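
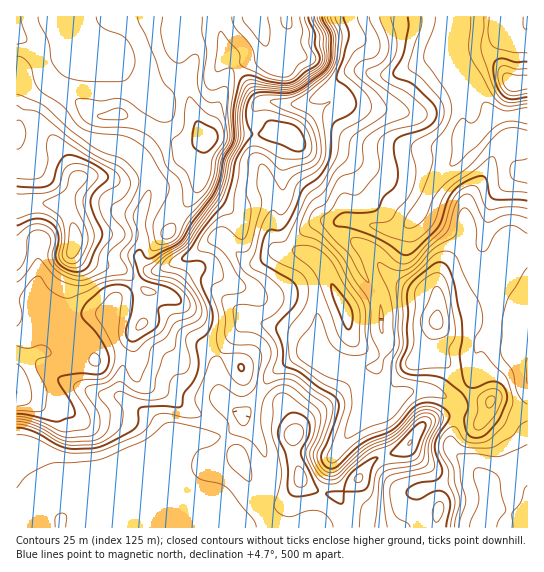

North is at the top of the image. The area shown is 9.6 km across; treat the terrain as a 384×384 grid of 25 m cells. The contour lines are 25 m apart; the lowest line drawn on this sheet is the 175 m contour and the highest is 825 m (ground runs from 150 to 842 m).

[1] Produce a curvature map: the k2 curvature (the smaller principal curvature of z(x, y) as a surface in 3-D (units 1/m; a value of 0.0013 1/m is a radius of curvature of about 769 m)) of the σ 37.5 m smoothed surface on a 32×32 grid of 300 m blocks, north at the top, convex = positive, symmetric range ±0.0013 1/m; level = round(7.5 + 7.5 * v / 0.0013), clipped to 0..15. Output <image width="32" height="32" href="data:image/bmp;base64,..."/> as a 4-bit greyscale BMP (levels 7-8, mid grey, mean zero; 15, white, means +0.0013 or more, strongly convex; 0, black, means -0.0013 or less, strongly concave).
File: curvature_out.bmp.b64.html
<image width="32" height="32" href="data:image/bmp;base64,Qk12AgAAAAAAAHYAAAAoAAAAIAAAACAAAAABAAQAAAAAAAACAAATCwAAEwsAABAAAAAAAAAAAAAAABEREQAiIiIAMzMzAERERABVVVUAZmZmAHd3dwCIiIgAmZmZAKqqqgC7u7sAzMzMAN3d3QDu7u4A////AHeHd3eHd4dnd3Z3dXZ0R3d3d3d3d3d2d2ZndWVmpkd3d3eId3d3ZnZYVUhjQ0VXd3d3d4d3eHd1SGBZRFV1Vmd2MiJGd3hpg1QQB4aWQTVmQViHVVZlRlOKhAJEhRKWZxV4l3hlVoVGaYY0MGtBmFZneHdjRnZTN3d4ZHQWM1lVh3UiJ4dlVmKodlZmICZIg4ZFaSh2h0eROFVnVGVnRWRmd4ondoZXh0NFREOoh1dmaHZ2JkVlVXllVohBVlZXZ2d3dEmGRmRTRlWHI4imZ3d2ZlVWVIhkV4dFiSRnhHd3ZXZUNniWJniINocVh3R3d2QzZVM2U2d3dzdyVWiFd3eBSmVxABiGNFRoYoYmdnZ3cUl1UVYAYnRGhyeGNYZmiEMndoNbgRaDc1RUI1NVdJh1VnVBZ2YGhHc0RWdESIOIdoZEdUdoMnV3Vlh3g0mEZ1RHhodFaYBjZWZXeIYldkVmaJZkSHdwUmZ2V3eHU1dlZ3ZDRGeHYwV5lWd3ZnRXaGdzA0ZnaKgHeYVVVVVVRZhoQoiHdWd2CHhUeHeJhIMRdDZ2hWZmZgAAJ4h3iHRyM0Z3ZmZ2ZVcCZgCHdndlYqhXd3d3Z3ZFOKhwAiJGZ1SGZ2d3dnZXRlh4twaYZmdmVXd3d3Z2ZlVnZmcHh3ZnZ1Z2d3h3hndGh3dBJmZ3ZmdX"/>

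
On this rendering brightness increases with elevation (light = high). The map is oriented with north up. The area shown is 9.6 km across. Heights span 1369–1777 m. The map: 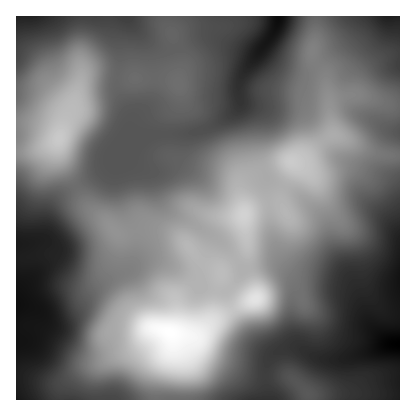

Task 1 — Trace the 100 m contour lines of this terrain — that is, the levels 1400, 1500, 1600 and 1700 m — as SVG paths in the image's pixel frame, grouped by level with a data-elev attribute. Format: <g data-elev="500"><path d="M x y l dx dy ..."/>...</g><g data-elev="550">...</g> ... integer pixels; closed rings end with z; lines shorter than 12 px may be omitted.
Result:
<g data-elev="1400"><path d="M399 360l-24-4-5-2-1-4 5-20 4-2 22-2"/><path d="M16 283l8 5 12 16 2 6-2 2-12 5-6 5-1 10 6 10-7 6"/><path d="M285 16l-5 11-6 7-2-2 0-16"/></g><g data-elev="1500"><path d="M216 400l5-6 16-8 7-6 4-10 3-22 6-8 17-9 14-9 24 1 6-1 4-3 2-9-4-16 0-10 3-12 4-12 9-8 22-4 8-5 3-5 2-6-3-20 1-6 31-24"/><path d="M318 400l2-6-4-6-20-13-8-1-2 2 1 4 13 20"/><path d="M16 186l18 12 16 2 4 3 22 29 6 12 0 16-8 30 2 10 6 12 1 6-5 24-10 22-1 8 1 6 6 6 14 6 30 0 6 4 5 6"/><path d="M400 81l-16-7-6-16-36-33-8-9"/><path d="M148 16l-2 18-4 5-8 0-22-2-24-8-10-1-20 11-24 9-6 5-7 13-5 3"/><path d="M303 16l-13 32-7 20-13 20 0 4 3 16-3 6-6 4-24 8-42 8-4 0-1-2 13-9 6-9 5-44-3-14-11-18 0-14-6-8"/></g><g data-elev="1600"><path d="M181 388l17-2 10-4 11-16 10-22 9-15 8-5 20-5 8-5 4-10 1-10-1-8-8-20 0-6 2-9 4-4 16-1 12-6 9-10 6-16 11-5 3-5 7-28-1-18 4-2 14-6 3-4 1-4-5-8-16-18-10-18-4 2-5 18-7 8-18 6-28 14-30 4-8 4-6 4-4 6-5 22-3 7-6 2-16 0-8 2-6 5-6 13-6 2-14 3-5 4 0 8 12 20 0 6-1 6-14 19-20 9-10 9-16 28-2 7 0 6 5 20 4 4 21 4 24 13z"/><path d="M119 242l8-4 2-4-1-2-13-10-7-1-2 3 2 8 6 7z"/><path d="M47 172l15-1 8-5 12-26 14-24 2-8-3-18 1-22-5-8-9-7-4 0-4 2-12 19-16 12-20 34-1 16-5 14 0 4 4 4 16 12z"/></g><g data-elev="1700"><path d="M178 372l10 0 6-2 6-3 6-9 18-36 1-6-4-4-7-3-19 3-19-3-30 4-6 2-4 4-3 9 1 10 17 24 9 7z"/><path d="M246 308l10 1 8-4 2-7-4-9-4-2-4 0-9 7-3 4-1 6 1 2z"/><path d="M242 222l4 0 3-4 0-6-3-3-4 0-3 5 0 4z"/></g>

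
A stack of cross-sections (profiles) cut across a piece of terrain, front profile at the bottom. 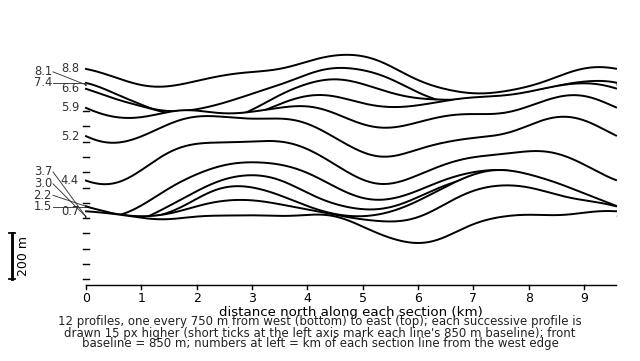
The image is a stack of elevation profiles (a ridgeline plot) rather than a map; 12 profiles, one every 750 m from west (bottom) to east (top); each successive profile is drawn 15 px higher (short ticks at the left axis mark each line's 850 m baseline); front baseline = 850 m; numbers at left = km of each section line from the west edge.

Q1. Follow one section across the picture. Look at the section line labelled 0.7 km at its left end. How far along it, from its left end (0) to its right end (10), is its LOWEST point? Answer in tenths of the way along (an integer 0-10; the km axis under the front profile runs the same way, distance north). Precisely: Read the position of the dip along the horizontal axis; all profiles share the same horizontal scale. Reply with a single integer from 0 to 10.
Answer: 6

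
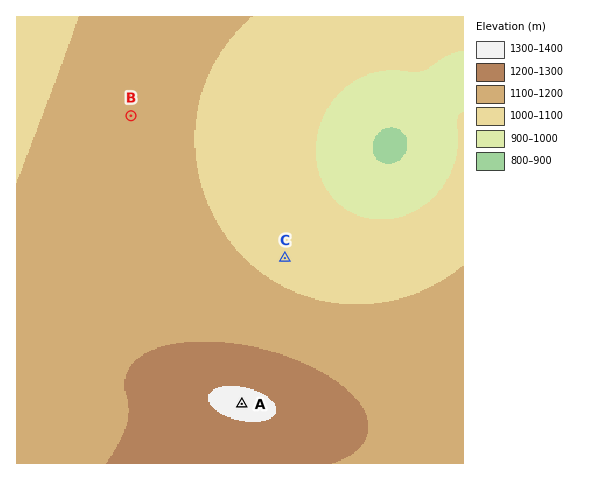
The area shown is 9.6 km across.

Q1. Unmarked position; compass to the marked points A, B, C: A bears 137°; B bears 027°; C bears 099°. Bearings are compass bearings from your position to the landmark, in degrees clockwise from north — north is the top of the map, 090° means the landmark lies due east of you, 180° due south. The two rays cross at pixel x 75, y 225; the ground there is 1110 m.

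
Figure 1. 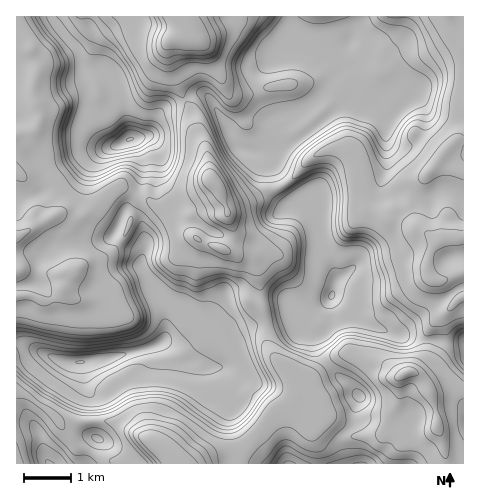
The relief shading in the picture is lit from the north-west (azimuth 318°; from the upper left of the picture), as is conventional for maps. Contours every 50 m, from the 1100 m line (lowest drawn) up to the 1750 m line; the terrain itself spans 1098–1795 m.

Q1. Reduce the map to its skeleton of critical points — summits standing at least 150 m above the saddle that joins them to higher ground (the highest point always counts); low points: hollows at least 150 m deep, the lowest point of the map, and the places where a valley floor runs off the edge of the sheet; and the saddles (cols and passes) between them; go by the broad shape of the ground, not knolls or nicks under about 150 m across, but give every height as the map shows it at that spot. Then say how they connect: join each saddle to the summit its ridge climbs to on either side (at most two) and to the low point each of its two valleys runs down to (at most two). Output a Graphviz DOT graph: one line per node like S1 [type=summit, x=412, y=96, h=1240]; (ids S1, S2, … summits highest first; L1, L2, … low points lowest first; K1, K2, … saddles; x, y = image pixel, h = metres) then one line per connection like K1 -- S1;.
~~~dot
graph terrain {
  S1 [type=summit, x=172, y=458, h=1795];
  S2 [type=summit, x=182, y=21, h=1795];
  S3 [type=summit, x=213, y=181, h=1791];
  S4 [type=summit, x=406, y=372, h=1730];
  S5 [type=summit, x=431, y=279, h=1669];
  L1 [type=low, x=130, y=139, h=1098];
  L2 [type=low, x=80, y=362, h=1148];
  L3 [type=low, x=332, y=297, h=1243];
  L4 [type=low, x=49, y=463, h=1345];
  K1 [type=saddle, x=90, y=421, h=1539];
  K2 [type=saddle, x=137, y=195, h=1536];
  K3 [type=saddle, x=185, y=99, h=1498];
  K4 [type=saddle, x=347, y=432, h=1491];
  K5 [type=saddle, x=426, y=340, h=1491];
  K6 [type=saddle, x=267, y=327, h=1467];
  K7 [type=saddle, x=281, y=187, h=1434];
  K1 -- S1;
  K1 -- L2;
  K1 -- L4;
  K2 -- S3;
  K2 -- L1;
  K2 -- L2;
  K3 -- S2;
  K3 -- S3;
  K3 -- L1;
  K3 -- L3;
  K4 -- S1;
  K4 -- S4;
  K4 -- L2;
  K5 -- S4;
  K5 -- S5;
  K5 -- L2;
  K5 -- L3;
  K6 -- S1;
  K6 -- L2;
  K6 -- L3;
  K7 -- S3;
  K7 -- S5;
  K7 -- L3;
}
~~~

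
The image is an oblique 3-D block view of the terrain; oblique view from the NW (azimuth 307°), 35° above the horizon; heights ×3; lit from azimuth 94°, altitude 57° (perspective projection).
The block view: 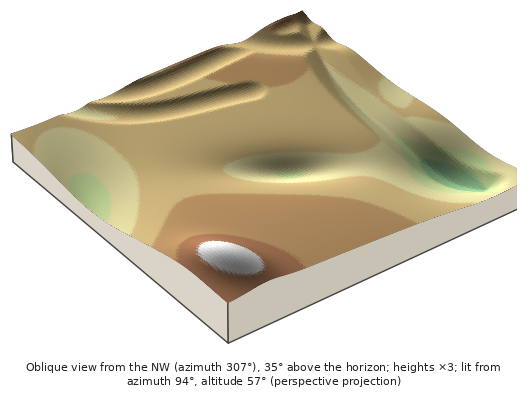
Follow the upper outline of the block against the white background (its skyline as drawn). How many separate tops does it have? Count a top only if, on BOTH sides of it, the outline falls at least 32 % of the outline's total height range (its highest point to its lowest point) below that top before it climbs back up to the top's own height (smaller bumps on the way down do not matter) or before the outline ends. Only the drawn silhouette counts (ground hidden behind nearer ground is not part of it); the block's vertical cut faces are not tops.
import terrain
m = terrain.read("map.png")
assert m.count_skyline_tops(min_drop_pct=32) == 1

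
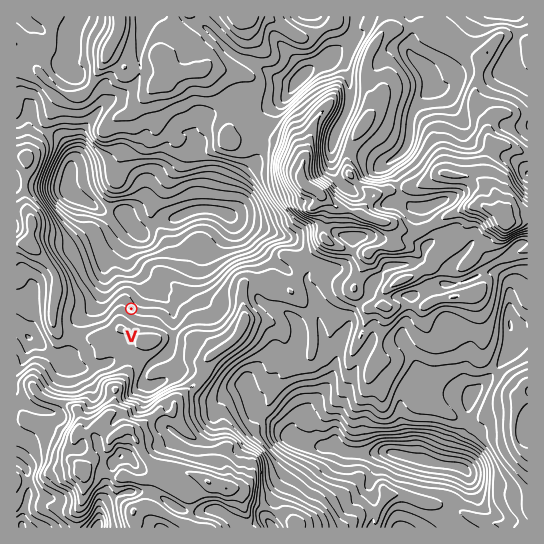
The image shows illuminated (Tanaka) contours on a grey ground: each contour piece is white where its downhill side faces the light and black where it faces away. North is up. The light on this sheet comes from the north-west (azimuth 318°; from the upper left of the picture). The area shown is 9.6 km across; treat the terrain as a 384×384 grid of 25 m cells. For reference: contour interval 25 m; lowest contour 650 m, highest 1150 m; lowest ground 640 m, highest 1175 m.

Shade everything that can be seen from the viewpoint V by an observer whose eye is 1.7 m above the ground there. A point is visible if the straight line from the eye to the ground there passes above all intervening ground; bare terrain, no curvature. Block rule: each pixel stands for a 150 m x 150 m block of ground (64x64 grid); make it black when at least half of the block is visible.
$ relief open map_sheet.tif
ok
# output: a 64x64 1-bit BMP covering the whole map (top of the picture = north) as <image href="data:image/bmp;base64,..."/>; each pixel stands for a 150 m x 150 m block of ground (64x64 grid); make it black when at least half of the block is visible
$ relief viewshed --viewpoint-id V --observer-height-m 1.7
<image width="64" height="64" href="data:image/bmp;base64,Qk0+AgAAAAAAAD4AAAAoAAAAQAAAAEAAAAABAAEAAAAAAAACAAATCwAAEwsAAAIAAAAAAAAA////AAAAAAAAAAAAAAAAAAAAAAAAAAAAAAAAAAAAAAAAAAAAAAAAAAAAAAAAAAAAAAAAAAAAAAAAAAAAAAAAAAAAAAAAAAAAAAAAAAAAAAAAAAAAAAAAAAAAAAAAAAAAAAAAAAAAAAAAAAAAAAAAAAAAAAAAAAAAAAAAAAAAAAAAAAAAAAAAAAAAAAAAAAAAAAAAAAAAAAAAAAAAAAAAAAAAAAAAAAAAAAAAAAAAAAAAAAMAAAAAAAAAB8AAAAAAAAAEYAAAAAAAAc/wAAAAAAADh/AAAAAAAAfP+AAAAAAAA8/4AAAAAAAD//AAAAAAAAD/8AAAAAAAAPjwAAAAAAAA4HAAAAAAAADAcAAAAAAYAAAwABAAADAAAAPHkAAAMAACBw4AAAA4AAAD/AAAADgAAAP+AAAAOADAA//wAAgQAeAD/+AAOBAD+Af8AAAAIB////wAAABgP///+AAAAHA////wAAAAcH///+AAAAB4f///8AAAAHz////gAAAAH////+AAAAAP///n4AAAAB//88DAAAAAH4//gEAAAAAPh/+AAAAAAA+D/8AAAAAAT8H/wAAAAADcQP/gAAAAAPhOD/AAAAAA4D4P+AAAAACAPgAAAAAAAIAYAAAAAAAAgBgAAAAAAAAACAAOAAAAAAAMAB4AAAAAAAQAHAAAAAAAAAAsAAAAAA=="/>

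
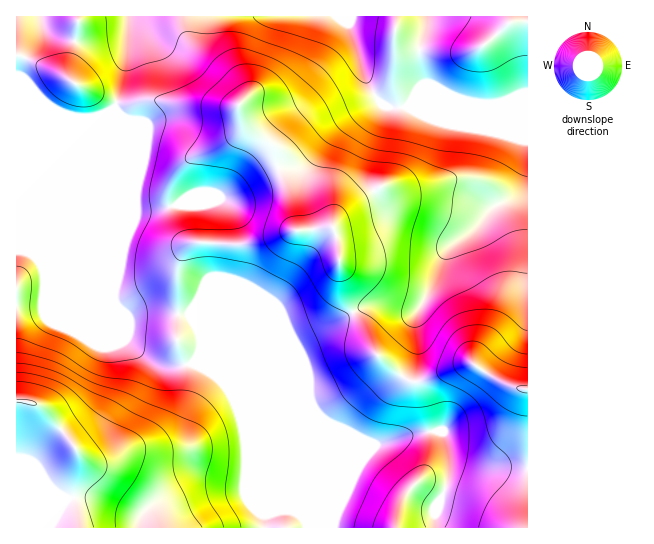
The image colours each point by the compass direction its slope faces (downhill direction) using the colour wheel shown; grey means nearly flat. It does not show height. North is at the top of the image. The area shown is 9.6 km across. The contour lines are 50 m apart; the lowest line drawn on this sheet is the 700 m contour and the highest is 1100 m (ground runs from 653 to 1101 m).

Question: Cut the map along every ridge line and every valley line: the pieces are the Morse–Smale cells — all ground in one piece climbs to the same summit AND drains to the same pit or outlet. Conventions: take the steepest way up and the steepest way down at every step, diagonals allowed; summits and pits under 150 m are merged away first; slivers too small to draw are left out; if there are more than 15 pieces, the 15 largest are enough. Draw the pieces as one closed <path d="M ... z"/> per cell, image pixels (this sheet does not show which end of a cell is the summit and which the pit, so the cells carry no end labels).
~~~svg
<path d="M350 16l-221 1-2 41-12 49 1 176-3 14 4 9 2 19 5 13 26 23 13 6 32-3 14 7 12 10 18 25 33 33 33 79 2 10 220 0 1-421-137 1-9-4-7-9-11-21-5-23-10-24z"/><path d="M129 16l-113 1 0 510 290 1-1-10-33-79-33-33-18-25-12-10-14-7-32 3-13-6-26-23-5-13-2-19-4-9 3-14-1-176 12-49z"/><path d="M527 16l-176 0-2 11 10 24 5 23 13 25 10 8 140 0z"/>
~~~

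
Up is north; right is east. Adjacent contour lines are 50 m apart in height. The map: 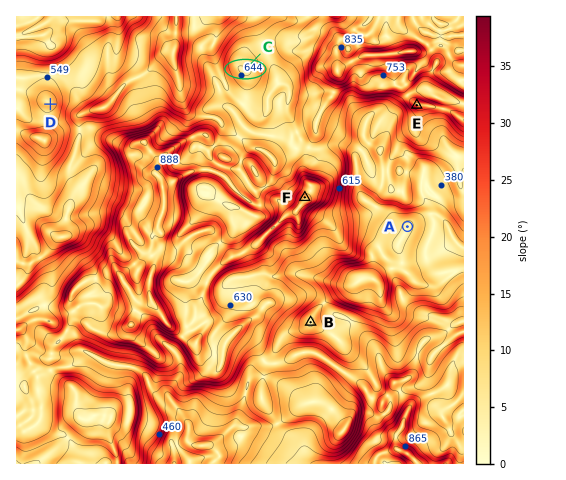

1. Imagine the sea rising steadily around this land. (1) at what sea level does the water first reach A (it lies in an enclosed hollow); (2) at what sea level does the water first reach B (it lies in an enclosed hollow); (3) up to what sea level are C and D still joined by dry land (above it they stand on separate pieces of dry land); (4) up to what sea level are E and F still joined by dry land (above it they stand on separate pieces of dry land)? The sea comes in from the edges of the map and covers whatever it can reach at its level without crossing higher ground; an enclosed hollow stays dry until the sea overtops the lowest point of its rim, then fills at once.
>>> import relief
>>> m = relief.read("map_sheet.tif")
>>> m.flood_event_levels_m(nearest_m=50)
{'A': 300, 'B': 400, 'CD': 450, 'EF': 650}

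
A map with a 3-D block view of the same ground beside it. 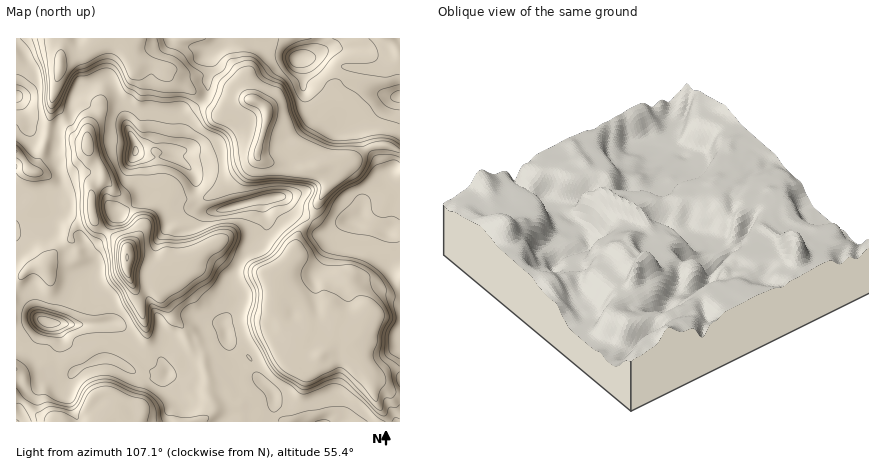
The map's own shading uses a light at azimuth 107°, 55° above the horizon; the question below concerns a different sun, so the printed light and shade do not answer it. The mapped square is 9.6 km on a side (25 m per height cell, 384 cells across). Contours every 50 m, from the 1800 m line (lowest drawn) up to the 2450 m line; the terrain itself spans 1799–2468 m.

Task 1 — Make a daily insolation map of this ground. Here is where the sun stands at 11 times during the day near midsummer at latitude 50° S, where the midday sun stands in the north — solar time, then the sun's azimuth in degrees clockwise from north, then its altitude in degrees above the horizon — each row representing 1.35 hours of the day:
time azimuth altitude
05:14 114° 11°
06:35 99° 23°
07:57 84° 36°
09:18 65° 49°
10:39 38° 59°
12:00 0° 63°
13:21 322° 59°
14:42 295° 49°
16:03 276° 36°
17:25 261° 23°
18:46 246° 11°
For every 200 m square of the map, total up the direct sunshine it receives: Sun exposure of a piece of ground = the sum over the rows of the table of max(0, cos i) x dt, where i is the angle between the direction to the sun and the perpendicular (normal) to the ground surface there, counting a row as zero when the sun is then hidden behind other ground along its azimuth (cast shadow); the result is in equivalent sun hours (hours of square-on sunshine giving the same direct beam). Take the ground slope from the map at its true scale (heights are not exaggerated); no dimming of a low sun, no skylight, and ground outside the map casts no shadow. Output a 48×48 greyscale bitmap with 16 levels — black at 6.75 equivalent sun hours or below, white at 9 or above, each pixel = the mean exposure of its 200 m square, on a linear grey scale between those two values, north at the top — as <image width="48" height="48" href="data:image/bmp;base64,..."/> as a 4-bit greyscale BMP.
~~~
<image width="48" height="48" href="data:image/bmp;base64,Qk32BAAAAAAAAHYAAAAoAAAAMAAAADAAAAABAAQAAAAAAIAEAAATCwAAEwsAABAAAAAAAAAAAAAAABEREQAiIiIAMzMzAERERABVVVUAZmZmAHd3dwCIiIgAmZmZAKqqqgC7u7sAzMzMAN3d3QDu7u4A////AN3LzLzd3d3dy6uZvN3d3d3d3e3e7d3czdyXYybN3d3cyazMzN3d3d3d3d3e3d2prdqYM2ON3d3JZazd3dzd3d3d3d3d3dunzZvLrNhJzcgwB83d3c3d3d3d3c3d3cu5zb3M3dtBRiA3nN3d3d3d3d3duqrN3L3LyNzN3dylIknN3d3d3d3d3d3Jm7q7zNy6qsrd3d3cu83d3d3d3d3d3dyru6q93cy6rJvd3d3d3d3d3d3d3d3d3dq7zMzd3d3JiM3d3d3d3d3d3d3d3d3d3cqry83d3d3Kid3d3N3d3d3d3d3d3d3d3auru93d3dzLrN22Rq3d3d3dzd3d3d3d27q7vN3d3cy6rdoAIhWszM3anN3dzd3d2ru7zd3d3cu7vcZc26zd3d23W93M3d3dyazL3d3d3bvLu7q5ib3M3d2VTMzN3d3dt6zM3d3d3cu6ic27zMy83duHerzd3d3dx5vM3d3dzMu4a93d3dzd3dmpu83d3d3d2oq83d3czduIvN3d3d3d3bqYy8zc3d3d26q83czM3dy8q93d3d3d26g2vNzN3M3dy7u73LzN3czKfM3d3N3d2ZQHzd283Lzduru73d3MzNyFvLzdzd7d2GEG3d3LzM3dpDi83d3LqWRb3cu8zd3d2VEEzN3bvN3NxxBs3cp1Q1nN3d3Lvd3d2mEDqqqru8y83cc53IaKvN3d3d3czN3d2mAEpzESSKu6zdxkiVjN3d3dzd3d3M3c2lEnqZmWEAVnvd20OKzd3czMzd3d3c27lABJl7zNyRAFzd3bZs3dzM3d7d3d3cupRrggFM3dy3M4vLzdyb3d3d3d3d3d3duGS92jKd3d3LpzNoiau7vM3d3d3d3d3dt1fd3Mzd3d3My7u6lniner3d3d3d3d3dt2ncu93d3cvMzMy7u8zIJ6vd3d3d3d7dyozZjN3d3bq83cuqqZqpiKmc3d3dzN3dy7y2vN3d2pzM3bmpiIiauqvLvd3cypvM3Nt3hHiqh73N3Lq8zN3MuqrMvN3Mmbzb3cpZZEeInN3d2rvcrN3dzLu8vN3ae93LvLiZm6zd3czd2au6nd3d3LqZrczDvM3LqYe6q8zN3d3d2quZnd3clAADi8tb3c3Zd2nKe83d3d3dy7ypnd2lEmdmQgBN3c3ZRHrKm7zd3u3arMy5ndxTi93dy6vN3c3cg3vMzMzN3d27zMzKnMhKzd3d3d3bzbrduJvN3d3d3d27y8zbm6V93d3d3cuqvJes3M3N3d3d3d2ovM3LipW93d3d3Lqcu1N73MzN3czMy8zJrMllaXSs3d3d3LzN3GJZ3czNzNzd3dzLrNp4pzarzd3d3d3d3HNmzd3du8zd3cvMmd3JQBi7vd3d3d3d3XVnm93cu7vd3cvLh6zHZoWJi93d3d3d3JZ5vLzLy7zdyneKuol0i2WZiL3d3d3d27l4rNzNy7u5mKvMqHQmuovdyYrMzd3d27yazd3d3dy5mrzdy6mbvMvN3czM3d3d28y7zN3d3dy6zd3d3d3cu83M3d3d3d3Q=="/>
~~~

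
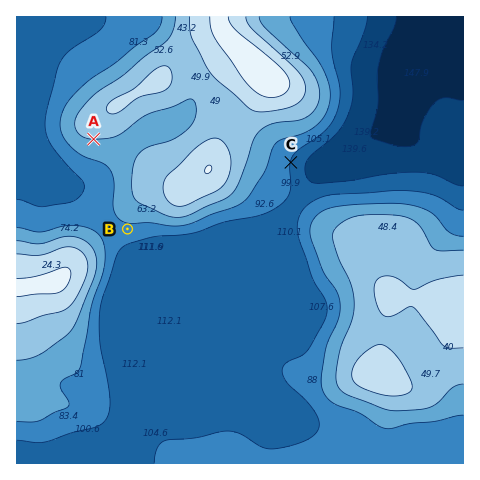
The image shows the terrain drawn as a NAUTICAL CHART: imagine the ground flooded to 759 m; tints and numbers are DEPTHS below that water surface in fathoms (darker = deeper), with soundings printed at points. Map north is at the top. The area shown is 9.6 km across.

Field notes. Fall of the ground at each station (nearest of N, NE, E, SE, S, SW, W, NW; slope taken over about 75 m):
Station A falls S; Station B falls S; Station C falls E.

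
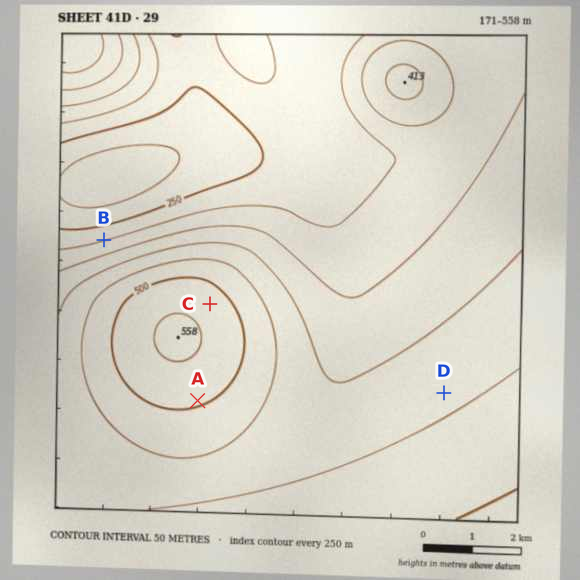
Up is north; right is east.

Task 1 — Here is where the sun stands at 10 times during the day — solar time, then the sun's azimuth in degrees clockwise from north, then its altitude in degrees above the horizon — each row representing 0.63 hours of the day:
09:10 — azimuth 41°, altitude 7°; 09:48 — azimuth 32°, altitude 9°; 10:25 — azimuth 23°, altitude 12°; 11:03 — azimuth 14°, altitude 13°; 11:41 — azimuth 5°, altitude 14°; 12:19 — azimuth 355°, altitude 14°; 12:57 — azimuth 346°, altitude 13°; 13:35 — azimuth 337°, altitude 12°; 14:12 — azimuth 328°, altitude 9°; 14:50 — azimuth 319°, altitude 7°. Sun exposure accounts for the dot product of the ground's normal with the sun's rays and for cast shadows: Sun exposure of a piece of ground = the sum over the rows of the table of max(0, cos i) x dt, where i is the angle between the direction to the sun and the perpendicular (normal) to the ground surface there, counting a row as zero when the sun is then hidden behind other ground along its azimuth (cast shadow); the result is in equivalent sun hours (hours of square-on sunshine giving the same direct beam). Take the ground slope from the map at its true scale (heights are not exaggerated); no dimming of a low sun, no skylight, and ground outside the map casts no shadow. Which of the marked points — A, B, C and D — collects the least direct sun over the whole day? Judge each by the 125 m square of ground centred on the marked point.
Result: A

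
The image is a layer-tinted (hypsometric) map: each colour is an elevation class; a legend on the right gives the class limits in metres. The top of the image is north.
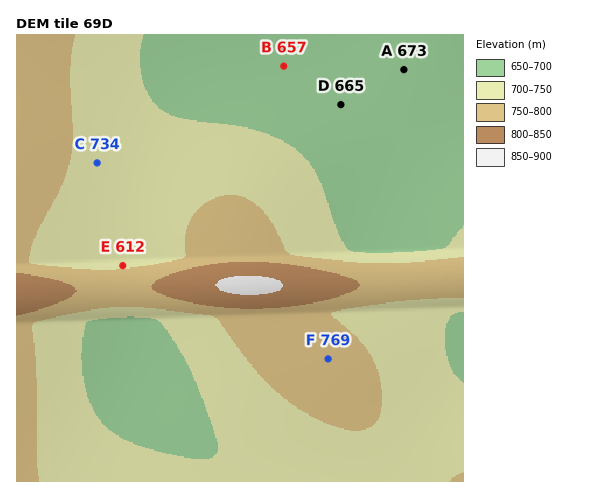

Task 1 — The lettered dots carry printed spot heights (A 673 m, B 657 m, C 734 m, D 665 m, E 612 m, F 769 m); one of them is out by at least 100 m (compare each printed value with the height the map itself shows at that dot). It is E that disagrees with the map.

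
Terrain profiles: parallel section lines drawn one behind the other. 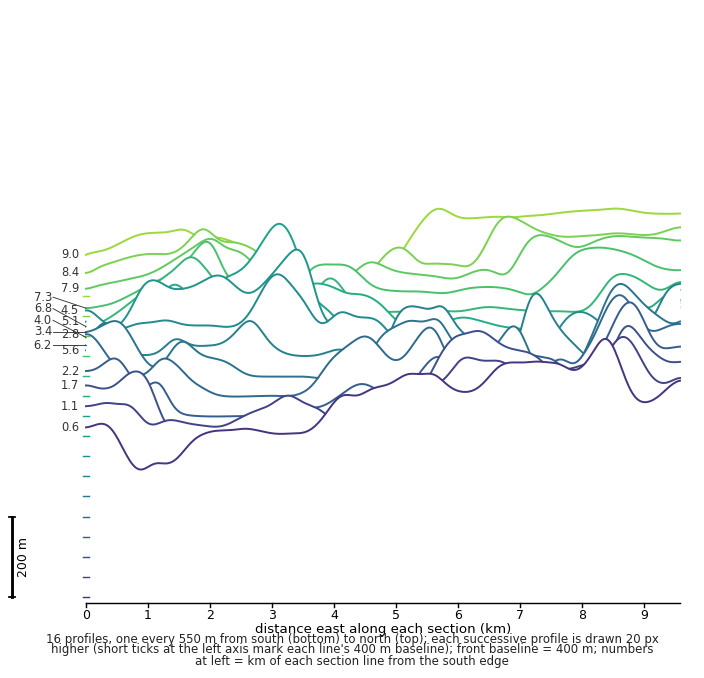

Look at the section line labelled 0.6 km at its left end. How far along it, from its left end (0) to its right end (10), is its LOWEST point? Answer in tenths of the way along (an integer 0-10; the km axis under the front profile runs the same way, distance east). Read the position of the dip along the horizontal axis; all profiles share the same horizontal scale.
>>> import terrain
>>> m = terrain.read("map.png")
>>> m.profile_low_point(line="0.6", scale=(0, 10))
1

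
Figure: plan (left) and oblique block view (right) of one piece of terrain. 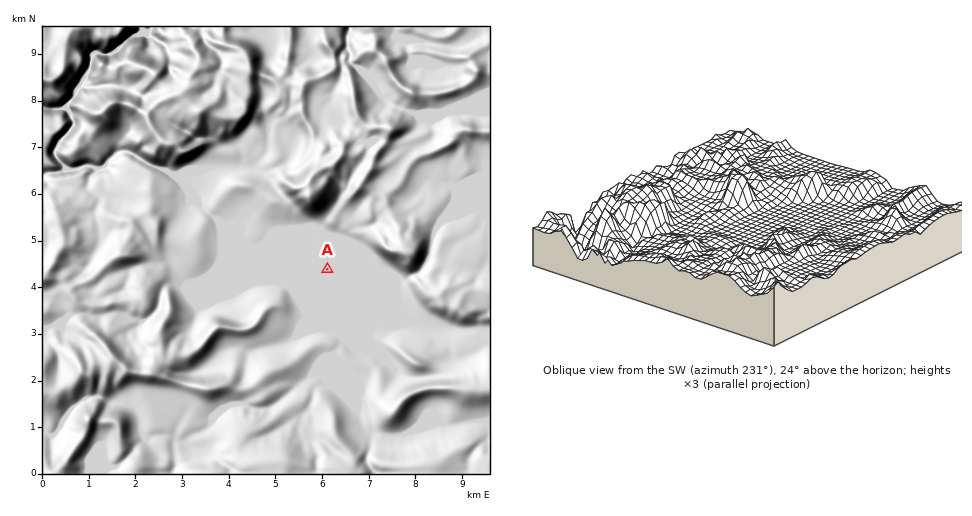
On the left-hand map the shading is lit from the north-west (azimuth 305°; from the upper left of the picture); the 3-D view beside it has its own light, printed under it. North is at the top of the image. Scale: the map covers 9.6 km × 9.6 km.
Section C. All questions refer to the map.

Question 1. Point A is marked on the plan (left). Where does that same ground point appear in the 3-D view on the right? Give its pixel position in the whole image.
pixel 789 216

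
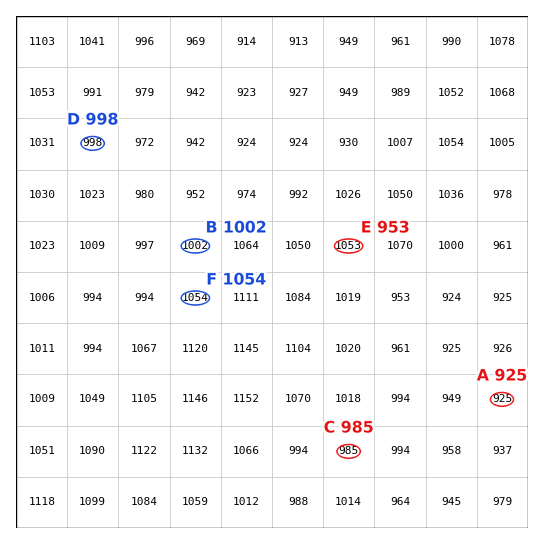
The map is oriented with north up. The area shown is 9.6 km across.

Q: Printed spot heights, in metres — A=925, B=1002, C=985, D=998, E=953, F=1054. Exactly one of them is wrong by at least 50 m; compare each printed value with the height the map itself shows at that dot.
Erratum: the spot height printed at E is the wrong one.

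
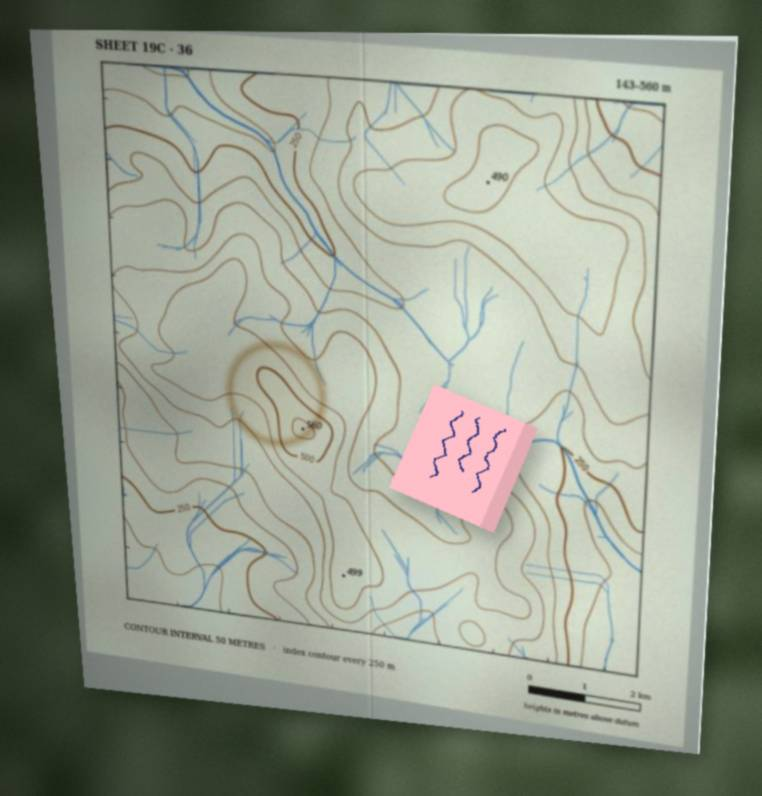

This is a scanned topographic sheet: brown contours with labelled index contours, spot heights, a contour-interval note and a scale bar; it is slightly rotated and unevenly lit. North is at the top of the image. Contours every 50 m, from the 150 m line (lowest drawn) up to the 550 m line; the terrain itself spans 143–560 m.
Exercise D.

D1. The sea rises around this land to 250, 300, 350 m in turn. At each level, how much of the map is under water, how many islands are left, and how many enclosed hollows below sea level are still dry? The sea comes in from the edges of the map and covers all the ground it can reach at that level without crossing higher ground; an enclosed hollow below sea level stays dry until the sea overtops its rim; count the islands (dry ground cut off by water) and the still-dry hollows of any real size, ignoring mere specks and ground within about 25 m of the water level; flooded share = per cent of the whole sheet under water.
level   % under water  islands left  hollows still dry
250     16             0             0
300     28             0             0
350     52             0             0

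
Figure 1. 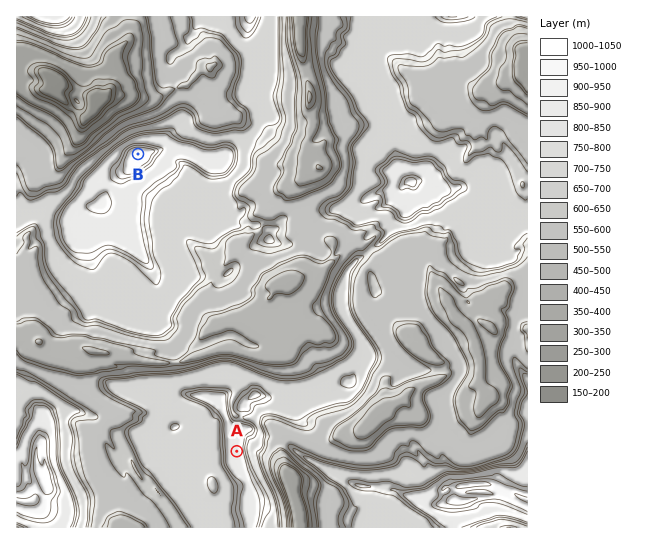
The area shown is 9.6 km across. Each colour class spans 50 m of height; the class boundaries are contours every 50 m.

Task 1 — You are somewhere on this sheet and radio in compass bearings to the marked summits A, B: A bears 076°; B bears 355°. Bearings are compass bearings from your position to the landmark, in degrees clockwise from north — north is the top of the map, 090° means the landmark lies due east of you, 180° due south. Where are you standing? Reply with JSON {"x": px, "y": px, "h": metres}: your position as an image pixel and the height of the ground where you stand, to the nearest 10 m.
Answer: {"x": 166, "y": 469, "h": 740}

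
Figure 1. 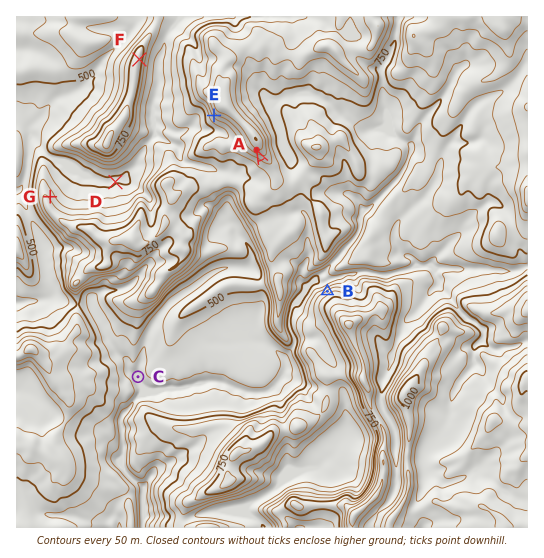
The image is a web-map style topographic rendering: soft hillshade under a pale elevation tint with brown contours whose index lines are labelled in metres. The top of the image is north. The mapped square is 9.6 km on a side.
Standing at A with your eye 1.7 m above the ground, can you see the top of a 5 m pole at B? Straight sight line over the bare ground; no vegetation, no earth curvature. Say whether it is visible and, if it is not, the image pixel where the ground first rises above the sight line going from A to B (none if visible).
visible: true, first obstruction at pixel None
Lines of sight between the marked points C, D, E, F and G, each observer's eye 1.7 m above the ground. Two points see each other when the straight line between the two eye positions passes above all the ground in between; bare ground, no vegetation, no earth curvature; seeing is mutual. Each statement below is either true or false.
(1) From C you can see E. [false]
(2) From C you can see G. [false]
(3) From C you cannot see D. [true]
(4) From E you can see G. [true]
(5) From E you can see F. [true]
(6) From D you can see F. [false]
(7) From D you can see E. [true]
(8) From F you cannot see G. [true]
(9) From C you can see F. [false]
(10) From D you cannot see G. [false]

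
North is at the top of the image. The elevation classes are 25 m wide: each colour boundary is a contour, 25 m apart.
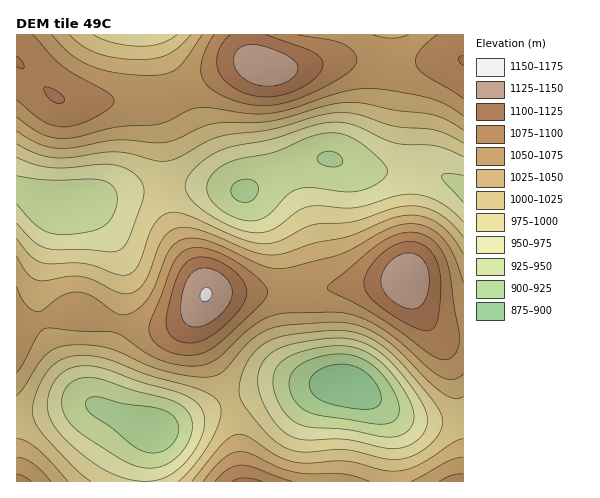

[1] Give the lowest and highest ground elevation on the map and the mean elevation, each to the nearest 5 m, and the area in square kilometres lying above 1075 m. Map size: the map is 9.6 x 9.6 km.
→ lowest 880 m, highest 1150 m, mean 1015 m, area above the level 16.2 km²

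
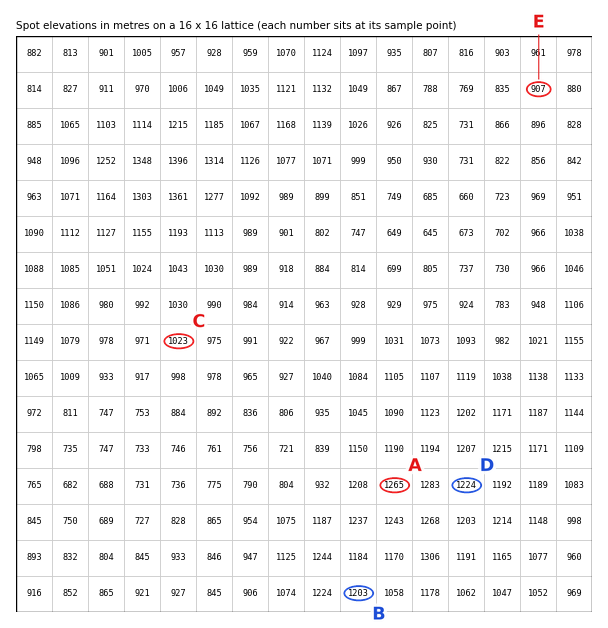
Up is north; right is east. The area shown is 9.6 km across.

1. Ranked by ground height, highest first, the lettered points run A D B C E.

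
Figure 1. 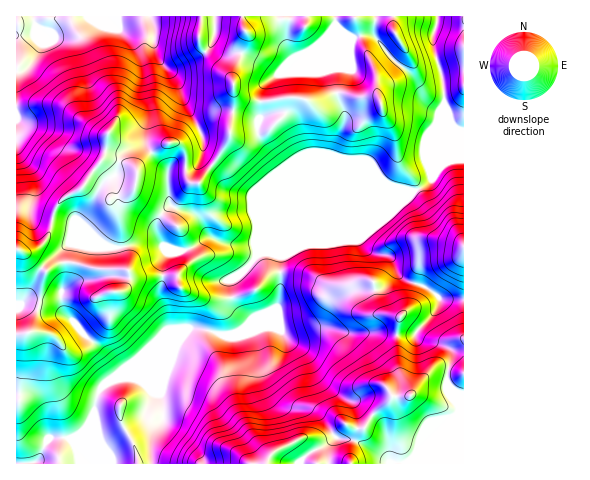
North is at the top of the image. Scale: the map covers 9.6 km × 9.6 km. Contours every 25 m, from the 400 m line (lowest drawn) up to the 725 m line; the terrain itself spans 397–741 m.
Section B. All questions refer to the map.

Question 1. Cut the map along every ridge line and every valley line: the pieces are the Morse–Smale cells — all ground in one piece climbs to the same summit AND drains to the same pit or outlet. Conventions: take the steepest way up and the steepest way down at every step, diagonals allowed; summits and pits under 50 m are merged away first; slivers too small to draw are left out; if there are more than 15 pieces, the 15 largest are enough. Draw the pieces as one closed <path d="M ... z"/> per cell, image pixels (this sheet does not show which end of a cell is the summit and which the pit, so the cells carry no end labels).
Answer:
<path d="M437 16l-194 0-1 8 5 12-14 39 1 33-3 12-1 18-28 42-3 3-7 0-4-4-2-22-3-10-5-4-11 0-15 8-12 11-3 4-1 17-3 6-13 0-19-27-21 28-13 6-8 6-6 12-3 18-7 12-12 8-15-2 1 214 16 0 3-2 10-21 6-4 21 1 7-3 14-21 2-17 5-9 12-8 44-38 31-13 13 0 22 7 9-2 11-4 9-11 25-12 4-20-1-28 3-4 19-10 97-40 14-14 11-5 8-7 11-28 1-42-1-28-11-40 5-17z"/><path d="M397 206l-86 35-28 14-3 4 1 28-4 20-25 12-9 11-11 4-9 2-22-7-13 0-31 13-44 38-12 8-5 9-2 17-14 21-7 3-24 0-10 21-5 4 232 1 8-13 26-13 27 0 7-3 10-11 19 5 9-13 20-20 18 0 22-25 6-1 14 3 11 0 1-73-23 0-14-12-21-7-8-8-5-13-5-5-18-3-10-11z"/><path d="M242 16l-208 1 2 14 6 14-10 17-7 8-9 1 1 178 14 3 12-8 7-12 3-18 6-12 8-6 13-6 21-28 19 27 11 1 5-7 1-17 3-4 21-16 17-3 7 9 3 27 4 4 7 0 3-3 24-35 5-12 0-13 3-12-1-33 14-39z"/><path d="M438 370l-10 3-18 23-18 0-20 20-9 13-19-5-10 11-7 3-27 0-26 13-7 12 196 1 1-90z"/><path d="M445 109l-2 1 0 41-11 28-8 7-11 5-53 50 10 11 18 3 5 5 5 13 8 8 21 7 14 12 22 0 1-168-8-3-6-6z"/><path d="M463 16l-25 0-6 22 2 11 9 32 1 28 6 14 12 9 2-1z"/><path d="M33 16l-17 1 1 54 8-1 7-8 10-17z"/>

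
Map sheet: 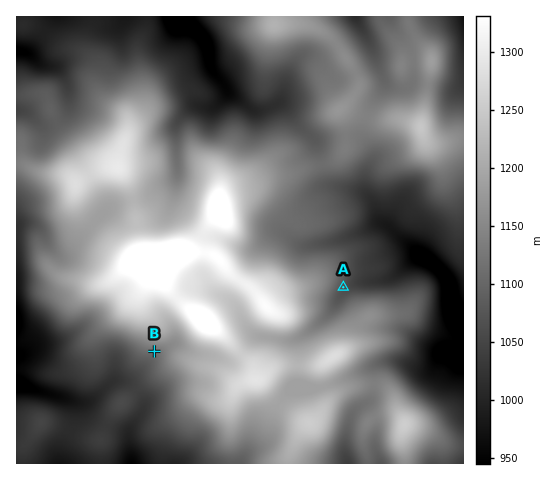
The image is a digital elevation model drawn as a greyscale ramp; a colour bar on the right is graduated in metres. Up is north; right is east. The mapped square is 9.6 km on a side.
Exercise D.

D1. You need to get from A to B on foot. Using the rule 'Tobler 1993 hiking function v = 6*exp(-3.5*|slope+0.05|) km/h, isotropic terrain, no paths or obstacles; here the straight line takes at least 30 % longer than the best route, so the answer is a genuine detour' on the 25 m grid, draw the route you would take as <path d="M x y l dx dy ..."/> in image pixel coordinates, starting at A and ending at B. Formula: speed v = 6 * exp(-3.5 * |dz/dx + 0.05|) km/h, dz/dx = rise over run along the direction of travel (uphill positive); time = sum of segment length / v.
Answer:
<path d="M343 287l-39 40-21 10-6 0-28 14-5 0-7 4-10 0-5-2-27 0-2-2-39 0"/>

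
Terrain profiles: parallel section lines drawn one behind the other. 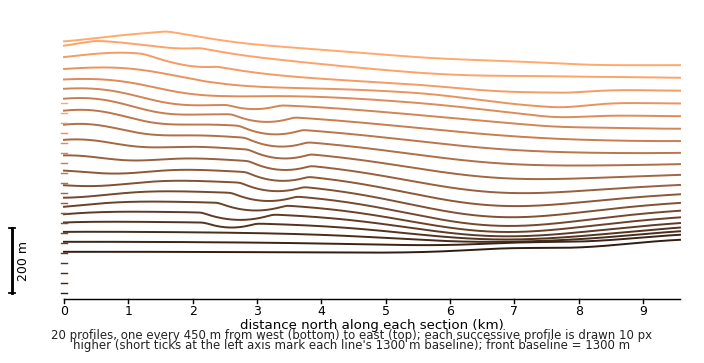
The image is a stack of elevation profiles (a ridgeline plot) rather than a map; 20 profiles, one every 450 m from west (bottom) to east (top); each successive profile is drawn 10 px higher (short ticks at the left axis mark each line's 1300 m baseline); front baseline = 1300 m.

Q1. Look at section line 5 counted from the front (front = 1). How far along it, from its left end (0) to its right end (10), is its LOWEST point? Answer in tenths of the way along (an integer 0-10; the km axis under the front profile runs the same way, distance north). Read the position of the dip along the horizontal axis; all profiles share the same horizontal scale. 7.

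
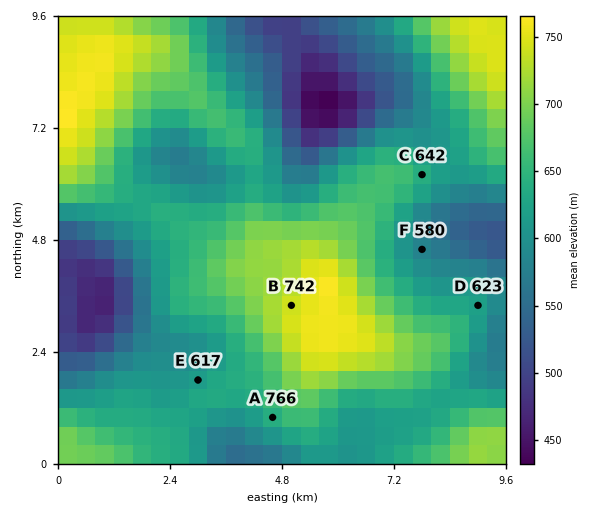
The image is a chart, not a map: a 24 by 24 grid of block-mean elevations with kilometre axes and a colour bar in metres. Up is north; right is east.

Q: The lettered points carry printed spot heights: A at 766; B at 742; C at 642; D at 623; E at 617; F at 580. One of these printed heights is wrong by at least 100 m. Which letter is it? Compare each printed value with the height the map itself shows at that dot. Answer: A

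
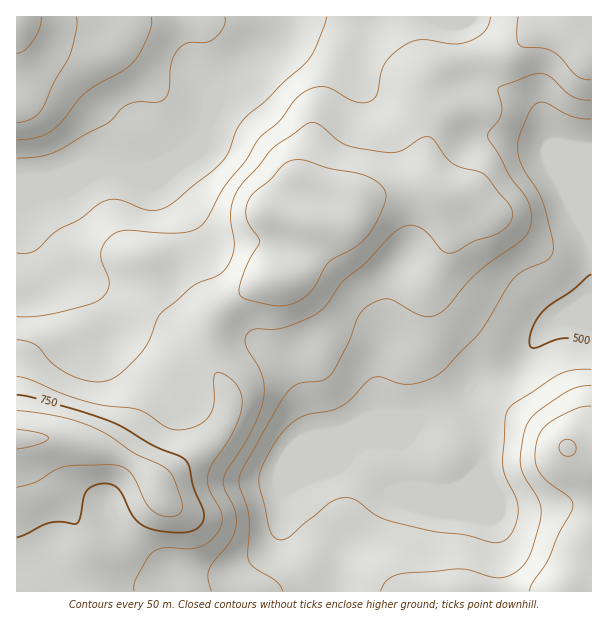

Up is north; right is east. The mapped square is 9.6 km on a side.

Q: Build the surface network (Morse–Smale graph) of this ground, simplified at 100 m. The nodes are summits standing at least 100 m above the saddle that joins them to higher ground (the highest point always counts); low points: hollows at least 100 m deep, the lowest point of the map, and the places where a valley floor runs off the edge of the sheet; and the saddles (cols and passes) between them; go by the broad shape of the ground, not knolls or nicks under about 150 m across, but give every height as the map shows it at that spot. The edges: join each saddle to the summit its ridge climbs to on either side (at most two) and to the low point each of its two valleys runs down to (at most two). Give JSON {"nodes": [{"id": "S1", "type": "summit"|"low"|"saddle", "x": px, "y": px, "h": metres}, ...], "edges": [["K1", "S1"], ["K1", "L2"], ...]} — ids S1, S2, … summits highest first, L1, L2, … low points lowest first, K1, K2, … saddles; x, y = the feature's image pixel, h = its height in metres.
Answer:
{"nodes": [
{"id": "S1", "type": "summit", "x": 18, "y": 438, "h": 858},
{"id": "S2", "type": "summit", "x": 17, "y": 20, "h": 737},
{"id": "S3", "type": "summit", "x": 567, "y": 447, "h": 703},
{"id": "L1", "type": "low", "x": 576, "y": 314, "h": 492},
{"id": "K1", "type": "saddle", "x": 336, "y": 591, "h": 570},
{"id": "K2", "type": "saddle", "x": 108, "y": 167, "h": 535}],
"edges": [["K1", "S1"], ["K1", "S3"], ["K1", "L1"], ["K2", "S1"], ["K2", "S2"], ["K2", "L1"]]}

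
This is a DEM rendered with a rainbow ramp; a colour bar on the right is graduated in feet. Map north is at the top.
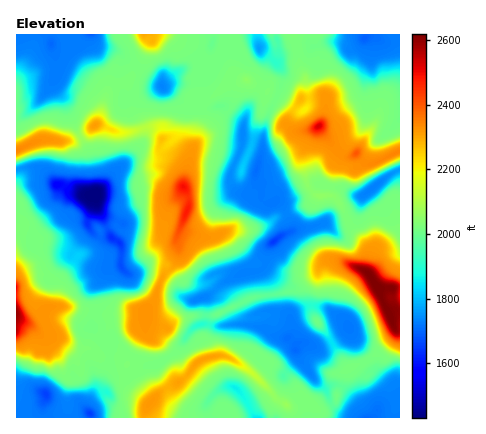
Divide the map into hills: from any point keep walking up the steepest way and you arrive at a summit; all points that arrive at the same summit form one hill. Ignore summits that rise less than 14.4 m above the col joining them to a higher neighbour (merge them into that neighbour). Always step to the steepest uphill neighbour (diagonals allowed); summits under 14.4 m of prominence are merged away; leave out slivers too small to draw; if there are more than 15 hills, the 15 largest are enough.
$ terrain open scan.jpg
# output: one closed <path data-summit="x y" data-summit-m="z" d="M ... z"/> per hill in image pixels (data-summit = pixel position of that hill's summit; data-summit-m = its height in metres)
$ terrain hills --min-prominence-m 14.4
<path data-summit="184 186" data-summit-m="761" d="M122 56l-3 24 5 20 14-2 20-10-14 9-7 9 0 6 8 18-4 16-45 48 2 16 12 26 10 8 2 8-2 3-10 1-5 16-11 18 2 18-4 10 0 8 10 18 7 4 1 16-9 22-8 8-5 10 0 7 3-11 5-4 10-4 2-6 6-7 12-2 20-11 12-2 16-10 14-20 8-8 9-4 0-24 19-16 10-5 28-8 4-5 1-14 3-6 21-14-1-8-7-16-5-4-8 2-9-6 0-12-5-10-1 10-3 6-4 2-10-2-8-10 2-14 10-22 2-24-20-16-26 5-6-1-6-8-24-15 0-3-4-4-32-20z"/><path data-summit="378 290" data-summit-m="798" d="M400 170l-12 6-25 20-7 24-4 5-18 5-12-7-36 10-16 11-3 6-1 14-4 5-28 8-10 5-19 16-1 26 10 2 18-2 20 1 28 13 8 0 4-6-1-18 17-8 18 2 16 10 7 10-13 11-16 8-20-5-4 4 0 6 19 28 12 12 4 12 7 8 16 6 46 0z"/><path data-summit="16 312" data-summit-m="791" d="M32 167l-16 3 0 248 74 0-2-14 5-10 8-8 9-22-1-16-7-4-10-18 0-8 4-10-2-18 11-18 5-16 10-1 2-5-4-9-8-4-8 1-6-2-8-10 8-32-12 1-14-4-8-6-6 0-14-15z"/><path data-summit="318 126" data-summit-m="771" d="M366 38l-14 6-24-2-14 5-6-4-12 1-16 6-7 10 9 10 0 10-3 12-13 28-4 34-7 22 6 10 0 12 5 5 12-1 5 4 9 25 30-8 14 7 12-3 8-7 7-24-7 0-16-8-20-3-2-3-1-12 5-6 8-3 31-31 4-8 3-18-3-24 6-10 2-20-1-6z"/><path data-summit="150 402" data-summit-m="706" d="M246 324l-22 2-24-2-4 2-8 8-9 14-21 16-12 2-20 11-12 2-6 7-2 6-10 4-5 4-2 4 2 14 117 0-1-16 11-11 10-5 11 4 17 28 98 0-16-6-7-8-4-12-12-12-15-20-5-10 0-6-5-4-16-4-12-8z"/><path data-summit="94 126" data-summit-m="705" d="M92 34l-4 0-14 15-6 2-8 0-8-5 4 12-3 22 3 10 8 8 13 34 10 16 4 40 3 5 2 0 45-47 4-16-8-18 0-6 7-9 8-5-14 6-14 2-5-20 3-24-8-6-16-4z"/><path data-summit="356 154" data-summit-m="732" d="M372 36l-7 2 7 6 1 4-2 22-6 10 3 20-3 22-4 8-31 31-8 3-5 6 1 12 2 3 20 3 16 8 10-2 22-18 12-6 0-132-16 4z"/><path data-summit="16 150" data-summit-m="714" d="M54 81l-16 21-14 13-8 3 0 52 12-3 10 1 8 6 10 11 6 0 8 6 14 4 12-1-5-6-4-40-10-16-11-30-10-12z"/><path data-summit="144 34" data-summit-m="700" d="M214 34l-122 2 6 10 20 5 8 9 36 24 20-14 16-18 10-2 4-6z"/><path data-summit="318 322" data-summit-m="613" d="M318 306l-10 0-17 8 1 18-4 6 7 6 1 6 0-4 4-4 6 0 8 5 10-1 12-7 13-11-7-10-14-9z"/>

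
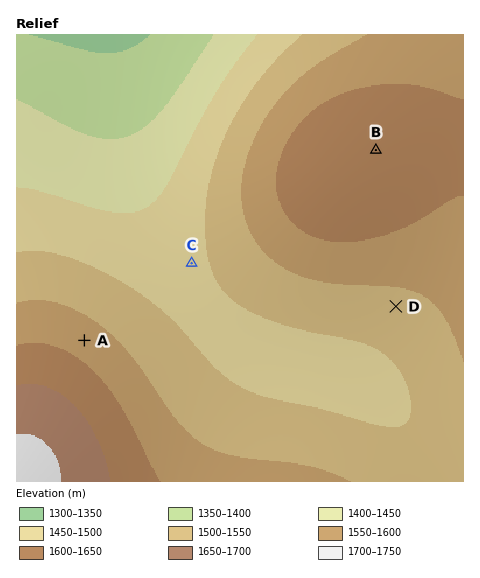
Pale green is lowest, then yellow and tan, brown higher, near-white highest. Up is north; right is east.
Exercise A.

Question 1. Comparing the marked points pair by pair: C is lower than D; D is lower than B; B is higher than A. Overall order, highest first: B A D C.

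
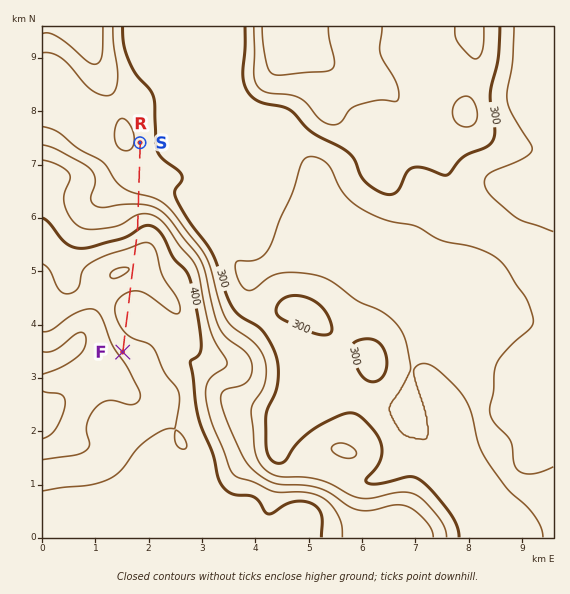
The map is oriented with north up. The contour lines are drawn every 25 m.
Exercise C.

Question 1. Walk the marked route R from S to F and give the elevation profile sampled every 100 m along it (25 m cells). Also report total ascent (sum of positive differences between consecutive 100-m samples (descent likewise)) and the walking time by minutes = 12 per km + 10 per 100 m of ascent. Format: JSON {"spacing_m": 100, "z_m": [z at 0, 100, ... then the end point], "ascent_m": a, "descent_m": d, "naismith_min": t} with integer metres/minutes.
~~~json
{"spacing_m": 100, "z_m": [319, 319, 318, 317, 316, 313, 311, 310, 313, 319, 329, 343, 357, 369, 380, 389, 397, 405, 413, 422, 431, 439, 445, 449, 449, 446, 441, 434, 425, 417, 412, 412, 412, 412, 415, 421, 426, 432, 437, 442, 444], "ascent_m": 171, "descent_m": 46, "naismith_min": 64}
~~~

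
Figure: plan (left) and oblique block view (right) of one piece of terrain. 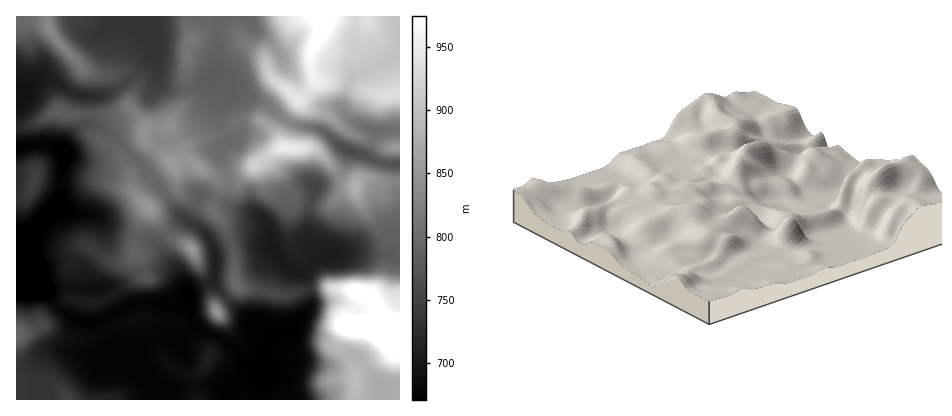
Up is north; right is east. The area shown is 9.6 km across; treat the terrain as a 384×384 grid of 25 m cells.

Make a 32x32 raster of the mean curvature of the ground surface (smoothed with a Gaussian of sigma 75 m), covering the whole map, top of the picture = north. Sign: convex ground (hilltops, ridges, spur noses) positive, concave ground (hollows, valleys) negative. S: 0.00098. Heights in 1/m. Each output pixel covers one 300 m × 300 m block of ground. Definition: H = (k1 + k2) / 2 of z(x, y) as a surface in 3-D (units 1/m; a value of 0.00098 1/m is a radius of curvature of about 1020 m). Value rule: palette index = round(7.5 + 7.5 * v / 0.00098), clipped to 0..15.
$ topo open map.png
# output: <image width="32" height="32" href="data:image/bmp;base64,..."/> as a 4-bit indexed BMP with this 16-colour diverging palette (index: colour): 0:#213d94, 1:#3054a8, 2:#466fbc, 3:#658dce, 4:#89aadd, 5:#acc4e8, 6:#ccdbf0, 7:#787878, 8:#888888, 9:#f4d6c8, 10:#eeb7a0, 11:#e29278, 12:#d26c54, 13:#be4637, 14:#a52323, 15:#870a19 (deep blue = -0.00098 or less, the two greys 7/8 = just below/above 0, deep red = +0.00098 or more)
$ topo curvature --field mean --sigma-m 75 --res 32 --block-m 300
<image width="32" height="32" href="data:image/bmp;base64,Qk12AgAAAAAAAHYAAAAoAAAAIAAAACAAAAABAAQAAAAAAAACAAATCwAAEwsAABAAAAAAAAAAlD0hAKhUMAC8b0YAzo1lAN2qiQDoxKwA8NvMAHh4eACIiIgAyNb0AKC37gB4kuIAVGzSADdGvgAjI6UAGQqHAId4qImYd3eId4h3hkh4h3iIiYZmd3d3h3eHd3aOmJdmh4h3d3d3iIl3d3d2SHiGZ3aHd3d3eIdpmHd3dieIZYqmZnh3d3h3eIZ3d3ZthESouYiIiHd3d3ZGd3d2Spy7yJi4ZmeIiIh0vFd3djrbp4qJlWiHZ4d4Zfo1VmYkt1aFZViZiYZVZ2a0mJu6NYeah2d3dmVoqnZXSMmYiF///bh4eJd3h5mGWkmmZ2ZWQ0Rjd3iGiZmYZKwotnd4dlRFdneIiZd5mHj6KKZ3iHd2Z4d3eJmGeXaKtEqHdod3ZmeYd3d4dmh4hkSKd3WXZoh4d4dnZmVonIRpuHVHqWmXiXeZZndmebpnh4d1iYlpp6eHe3Z4mZqGamV4lYZ4VIm3h3qGeZh5dnl5p3mHhUSIyqqLpmeIeGapi3aOuFVYxpYyV3ZWiIZ5mIZnaau8vXM0mlVVWJl3p3eId1Zay9kWqZqZd2iHd6iYd4h2eWMhi3VVebqpiHeZmXd3ibY2irVWdXaLmIibZYmHd3ZjjZZFiah2d1REaWZnd4d2VsmYh6qpd3VpmXeHaYd3dZ2Vqqd3eHdljJiYd2iXd3XJRbZ3d3d4R8p3eHdpl3d2x0e2h4d3h2ylZ3d3aJh3iJV2uHd3h4a7VneHd2iod5ZGlnp2eIeHtmiHd3doh3d2aqmKl3l3"/>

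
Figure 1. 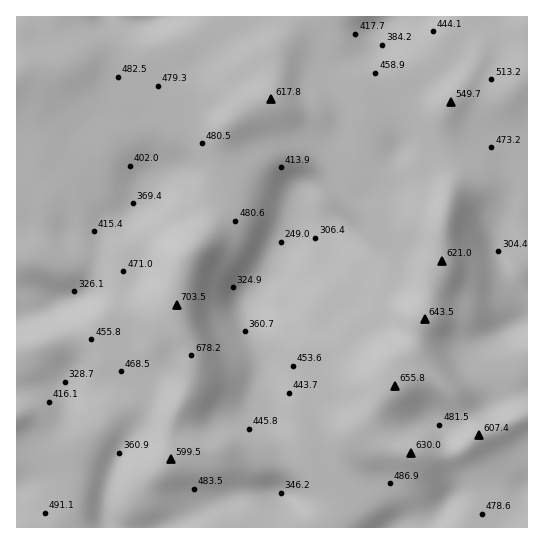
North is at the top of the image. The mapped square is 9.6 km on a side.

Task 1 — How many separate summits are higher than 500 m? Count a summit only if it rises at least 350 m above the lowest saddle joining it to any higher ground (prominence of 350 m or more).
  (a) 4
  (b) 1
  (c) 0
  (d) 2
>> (b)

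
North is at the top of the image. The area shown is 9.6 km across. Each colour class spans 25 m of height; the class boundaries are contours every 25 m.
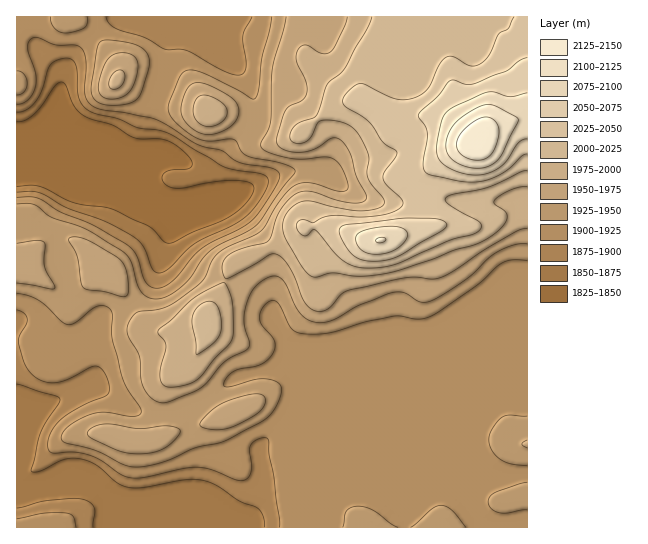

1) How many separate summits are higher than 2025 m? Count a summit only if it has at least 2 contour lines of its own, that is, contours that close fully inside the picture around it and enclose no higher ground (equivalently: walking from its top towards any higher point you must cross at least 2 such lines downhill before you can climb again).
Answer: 2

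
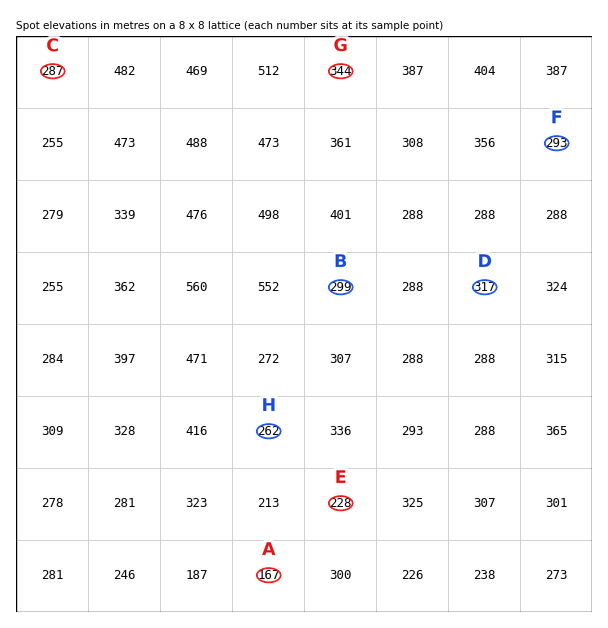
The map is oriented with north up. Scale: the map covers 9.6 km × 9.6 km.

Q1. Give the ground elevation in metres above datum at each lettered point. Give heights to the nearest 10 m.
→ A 170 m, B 300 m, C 290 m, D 320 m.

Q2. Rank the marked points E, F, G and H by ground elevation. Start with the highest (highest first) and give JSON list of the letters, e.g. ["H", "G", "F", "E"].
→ ["G", "F", "H", "E"]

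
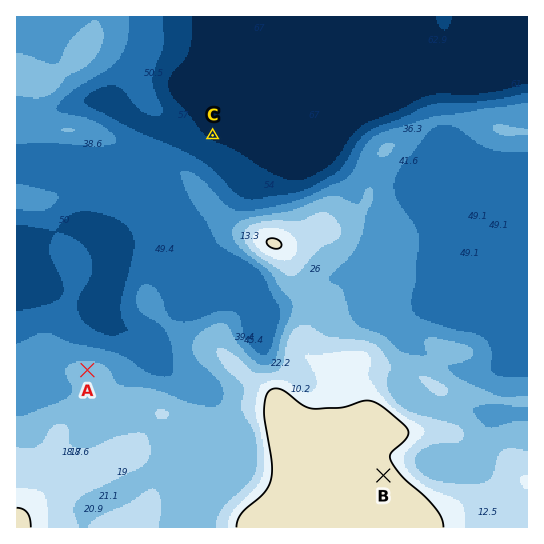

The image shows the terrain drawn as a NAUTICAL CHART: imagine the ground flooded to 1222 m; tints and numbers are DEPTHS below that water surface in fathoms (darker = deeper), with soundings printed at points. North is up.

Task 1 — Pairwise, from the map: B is higher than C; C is lower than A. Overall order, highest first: B A C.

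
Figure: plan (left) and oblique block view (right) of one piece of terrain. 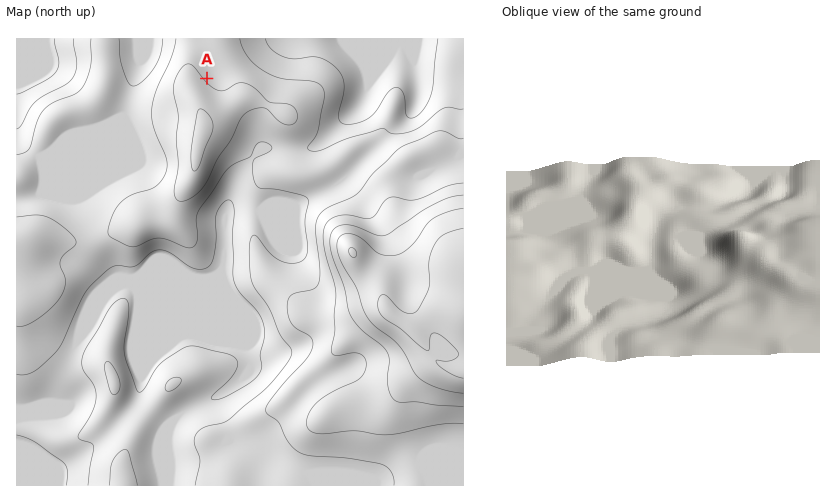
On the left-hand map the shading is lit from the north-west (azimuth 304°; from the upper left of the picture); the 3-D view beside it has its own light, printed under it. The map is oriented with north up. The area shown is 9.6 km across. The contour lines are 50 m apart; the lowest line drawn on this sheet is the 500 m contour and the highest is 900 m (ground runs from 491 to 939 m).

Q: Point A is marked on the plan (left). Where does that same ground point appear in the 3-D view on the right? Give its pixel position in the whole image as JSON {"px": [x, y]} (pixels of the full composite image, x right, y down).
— {"px": [640, 174]}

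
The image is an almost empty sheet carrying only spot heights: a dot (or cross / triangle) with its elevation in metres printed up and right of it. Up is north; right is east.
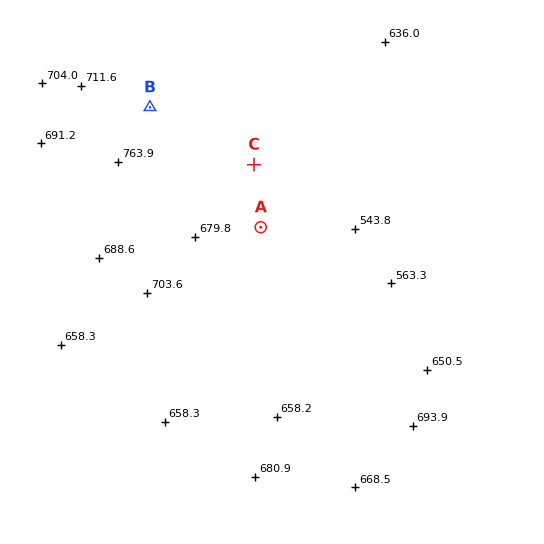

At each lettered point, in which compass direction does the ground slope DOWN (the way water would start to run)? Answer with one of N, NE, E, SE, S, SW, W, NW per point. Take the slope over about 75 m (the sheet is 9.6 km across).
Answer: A SE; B N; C SE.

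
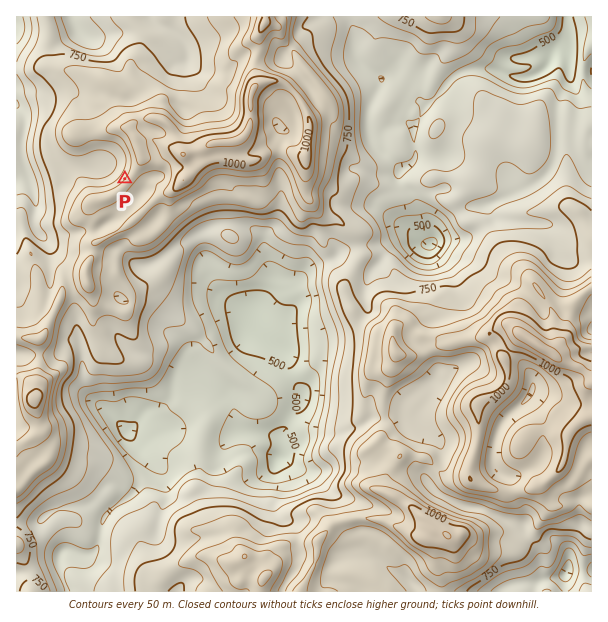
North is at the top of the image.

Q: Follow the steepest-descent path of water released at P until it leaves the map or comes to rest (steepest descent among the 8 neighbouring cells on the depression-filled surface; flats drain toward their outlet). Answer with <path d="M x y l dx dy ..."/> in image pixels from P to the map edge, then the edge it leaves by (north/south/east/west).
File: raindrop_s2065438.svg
<path d="M125 179l-11-11-3 0-1-1-5 0-1-2-9 0-3 3-12 0-6-3-9-1-14 13-27 0-1 2-5 0-1 1"/>
exit: west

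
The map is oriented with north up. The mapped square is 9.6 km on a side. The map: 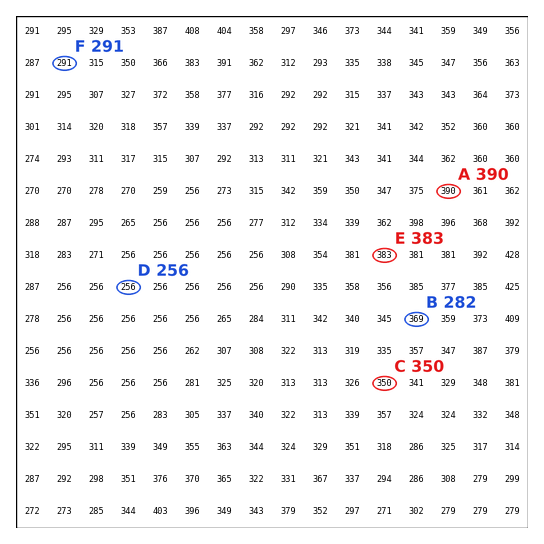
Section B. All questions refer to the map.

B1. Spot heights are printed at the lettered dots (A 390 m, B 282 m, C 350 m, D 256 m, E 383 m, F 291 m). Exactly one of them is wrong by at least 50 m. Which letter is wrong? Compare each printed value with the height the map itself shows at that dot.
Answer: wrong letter B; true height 369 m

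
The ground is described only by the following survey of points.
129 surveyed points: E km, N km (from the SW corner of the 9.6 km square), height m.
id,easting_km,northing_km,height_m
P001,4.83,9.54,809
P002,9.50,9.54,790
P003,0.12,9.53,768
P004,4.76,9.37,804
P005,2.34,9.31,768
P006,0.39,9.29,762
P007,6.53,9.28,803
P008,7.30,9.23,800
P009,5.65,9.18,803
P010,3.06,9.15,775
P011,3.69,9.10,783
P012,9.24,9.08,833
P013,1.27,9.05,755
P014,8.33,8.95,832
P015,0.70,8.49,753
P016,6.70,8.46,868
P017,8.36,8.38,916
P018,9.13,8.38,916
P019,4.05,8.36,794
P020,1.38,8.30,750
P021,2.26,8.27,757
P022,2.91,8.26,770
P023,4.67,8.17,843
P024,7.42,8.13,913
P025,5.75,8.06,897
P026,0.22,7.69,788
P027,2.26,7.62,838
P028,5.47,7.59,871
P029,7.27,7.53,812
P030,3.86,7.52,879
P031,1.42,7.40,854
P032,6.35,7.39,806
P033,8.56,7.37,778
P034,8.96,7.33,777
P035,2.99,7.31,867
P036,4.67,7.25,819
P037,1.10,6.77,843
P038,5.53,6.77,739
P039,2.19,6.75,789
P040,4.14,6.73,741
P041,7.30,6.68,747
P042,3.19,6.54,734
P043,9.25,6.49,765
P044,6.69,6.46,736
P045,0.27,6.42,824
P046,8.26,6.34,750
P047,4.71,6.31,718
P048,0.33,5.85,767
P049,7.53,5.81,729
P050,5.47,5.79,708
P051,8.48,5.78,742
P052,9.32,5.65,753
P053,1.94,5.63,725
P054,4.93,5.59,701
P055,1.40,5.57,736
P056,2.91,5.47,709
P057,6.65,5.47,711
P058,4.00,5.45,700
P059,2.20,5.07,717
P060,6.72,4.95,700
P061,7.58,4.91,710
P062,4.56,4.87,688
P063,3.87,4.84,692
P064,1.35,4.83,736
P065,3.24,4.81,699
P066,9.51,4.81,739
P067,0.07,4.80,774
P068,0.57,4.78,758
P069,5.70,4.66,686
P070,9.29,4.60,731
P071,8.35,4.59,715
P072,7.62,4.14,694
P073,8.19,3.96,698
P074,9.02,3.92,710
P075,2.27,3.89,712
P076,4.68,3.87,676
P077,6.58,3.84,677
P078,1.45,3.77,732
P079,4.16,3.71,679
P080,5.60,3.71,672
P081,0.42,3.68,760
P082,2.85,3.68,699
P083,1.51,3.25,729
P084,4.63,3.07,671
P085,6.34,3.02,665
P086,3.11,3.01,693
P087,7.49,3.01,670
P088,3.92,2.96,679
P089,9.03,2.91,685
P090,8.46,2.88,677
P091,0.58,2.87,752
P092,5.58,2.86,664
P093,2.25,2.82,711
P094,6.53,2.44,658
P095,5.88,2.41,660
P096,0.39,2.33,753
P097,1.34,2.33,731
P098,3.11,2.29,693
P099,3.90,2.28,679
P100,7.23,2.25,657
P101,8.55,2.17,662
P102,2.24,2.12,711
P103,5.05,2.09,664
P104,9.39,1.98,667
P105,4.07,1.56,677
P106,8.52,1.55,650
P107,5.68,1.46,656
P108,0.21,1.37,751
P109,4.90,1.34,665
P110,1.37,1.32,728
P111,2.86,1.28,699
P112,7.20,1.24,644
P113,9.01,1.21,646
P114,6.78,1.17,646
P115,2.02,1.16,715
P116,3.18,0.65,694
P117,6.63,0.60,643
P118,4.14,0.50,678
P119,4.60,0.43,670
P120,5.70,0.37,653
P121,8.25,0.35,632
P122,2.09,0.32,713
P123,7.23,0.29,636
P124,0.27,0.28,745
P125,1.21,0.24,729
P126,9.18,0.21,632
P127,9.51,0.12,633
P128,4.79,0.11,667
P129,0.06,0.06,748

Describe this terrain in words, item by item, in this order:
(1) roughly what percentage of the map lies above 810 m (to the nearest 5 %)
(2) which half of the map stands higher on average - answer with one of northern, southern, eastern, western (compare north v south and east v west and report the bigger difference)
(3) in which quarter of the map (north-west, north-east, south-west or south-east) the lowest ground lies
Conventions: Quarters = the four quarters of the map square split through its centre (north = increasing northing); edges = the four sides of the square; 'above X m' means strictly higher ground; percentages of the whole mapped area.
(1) About 15 % of the map lies above 810 m.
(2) Taken as a whole, the northern half is higher than the southern.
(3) The lowest point lies in the south-east quarter of the map.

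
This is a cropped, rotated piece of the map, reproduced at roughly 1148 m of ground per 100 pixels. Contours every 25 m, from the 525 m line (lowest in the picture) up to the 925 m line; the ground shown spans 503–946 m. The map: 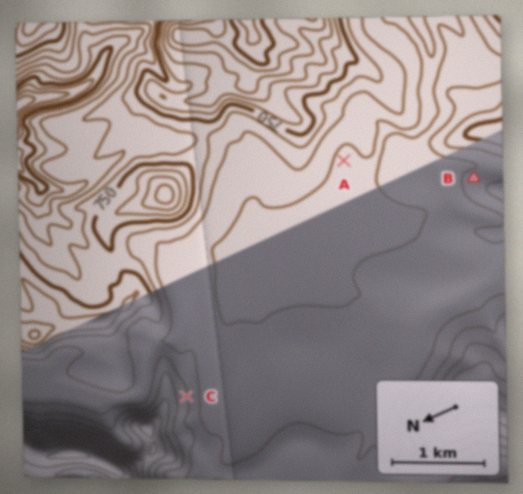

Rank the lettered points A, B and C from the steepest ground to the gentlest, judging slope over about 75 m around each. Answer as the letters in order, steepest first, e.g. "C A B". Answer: C B A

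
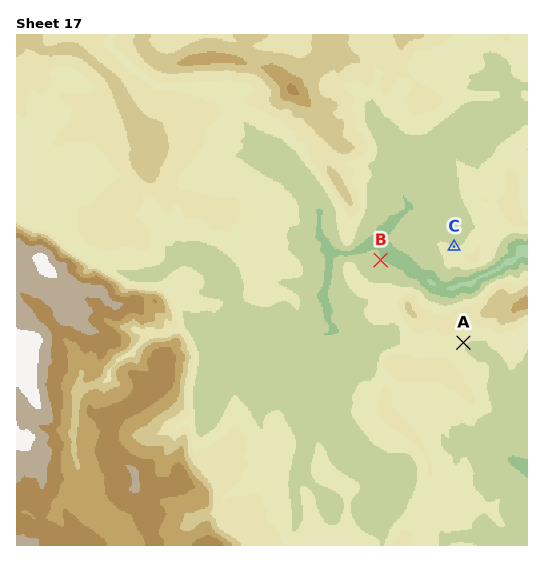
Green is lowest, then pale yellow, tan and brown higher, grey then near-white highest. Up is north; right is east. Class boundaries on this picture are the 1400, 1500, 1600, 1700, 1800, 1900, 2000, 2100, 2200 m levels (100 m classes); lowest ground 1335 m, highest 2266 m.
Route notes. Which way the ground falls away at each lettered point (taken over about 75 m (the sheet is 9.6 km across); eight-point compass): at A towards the SE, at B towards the NE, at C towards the N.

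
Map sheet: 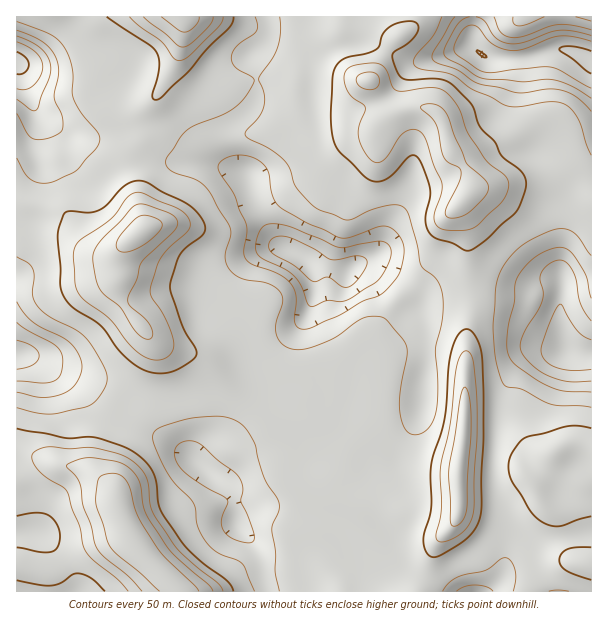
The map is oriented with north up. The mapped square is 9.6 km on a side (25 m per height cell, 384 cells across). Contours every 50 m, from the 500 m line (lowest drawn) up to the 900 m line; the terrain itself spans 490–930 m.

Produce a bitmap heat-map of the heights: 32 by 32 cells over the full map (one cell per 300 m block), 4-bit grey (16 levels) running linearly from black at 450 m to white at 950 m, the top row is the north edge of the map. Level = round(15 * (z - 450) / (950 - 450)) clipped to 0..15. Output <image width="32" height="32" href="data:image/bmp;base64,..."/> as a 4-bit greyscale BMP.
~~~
<image width="32" height="32" href="data:image/bmp;base64,Qk12AgAAAAAAAHYAAAAoAAAAIAAAACAAAAABAAQAAAAAAAACAAATCwAAEwsAABAAAAAAAAAAAAAAABEREQAiIiIAMzMzAERERABVVVUAZmZmAHd3dwCIiIgAmZmZAKqqqgC7u7sAzMzMAN3d3QDu7u4A////AJmZms3uyod4iIiIiHZ3iImpmazu7JiHiIiIiIiId4iamZrO7smHd4iIiIiamIiImZma3u2odleIiIiIm7mIiZmZq97riHZneIiIiIrKiJmZmqzu2odmZ4iIiIiKyoiqmqq83cp2VmeIiIiIitqJqqqrvMuodVZ3iIiIiIrbiaqqqpmZiHZneIiIiIiJy4maqoiIiIiHd4iIiIiHeMuIiJl3d4iIiIiIiIiIh3i7iId3VVZ4iIiIiIiIiId4u4d2VTRGeJqZmIiIiIiIeKqHVDM0VomruZiIh4iIiHiqhkMiRniKzLmIiHZniId3mXZDI2eJq8uoiIiGVmd3d4iGVDR4mszLmIiIhkRFZ3eIhlQ1eJvNy5iId2QzNFZ4iIdURoibzduoiGVDMzNGiImHZVeIms3tuohkM0VVVomZmHd4iJms7tuYZVVnd2eLu6mIiIiZmsy5h2VneIiIi8y6iIiIiIipiHZVZ4iIiIrMypiId3iIiId2VXiImqmbzLmYiHd3iIiHd2eIiau6rMuZiIhmZ3iIh3d4iImru7zKmIiHVWeIiIiHd4iJq7vMuYiIh0V4iImYiIeIiau7u6h3d3UkaIiJmYiIiIm8uZmFRERCI3iIiKqId4iIqqh2QiIiIUZ4iIm8qId4iImZhjI1QyJ4iIms3sqHeIiZmZdTV3Zm"/>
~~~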